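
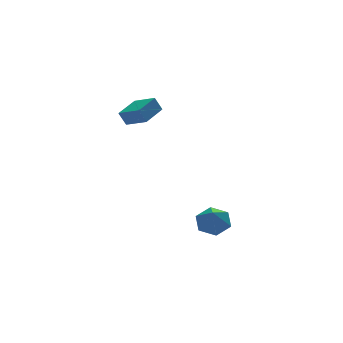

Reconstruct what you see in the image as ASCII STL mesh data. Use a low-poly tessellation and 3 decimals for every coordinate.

solid 
facet normal -0.791 -0.547 -0.274
outer loop
vertex -4.111 1.652 3.367
vertex -4.711 2.741 2.925
vertex -3.763 1.533 2.601
endloop
endfacet
facet normal 0.455 -0.825 0.335
outer loop
vertex -2.569 2.359 3.015
vertex -4.111 1.652 3.367
vertex -3.763 1.533 2.601
endloop
endfacet
facet normal -0.791 -0.547 -0.274
outer loop
vertex -3.763 1.533 2.601
vertex -4.711 2.741 2.925
vertex -4.363 2.622 2.159
endloop
endfacet
facet normal 0.410 -0.140 -0.901
outer loop
vertex -4.363 2.622 2.159
vertex -2.569 2.359 3.015
vertex -3.763 1.533 2.601
endloop
endfacet
facet normal -0.410 0.140 0.901
outer loop
vertex -4.111 1.652 3.367
vertex -3.517 3.567 3.339
vertex -4.711 2.741 2.925
endloop
endfacet
facet normal 0.455 -0.825 0.335
outer loop
vertex -2.917 2.478 3.781
vertex -4.111 1.652 3.367
vertex -2.569 2.359 3.015
endloop
endfacet
facet normal -0.410 0.140 0.901
outer loop
vertex -2.917 2.478 3.781
vertex -3.517 3.567 3.339
vertex -4.111 1.652 3.367
endloop
endfacet
facet normal -0.455 0.825 -0.335
outer loop
vertex -4.711 2.741 2.925
vertex -3.517 3.567 3.339
vertex -4.363 2.622 2.159
endloop
endfacet
facet normal 0.410 -0.140 -0.901
outer loop
vertex -3.169 3.448 2.573
vertex -2.569 2.359 3.015
vertex -4.363 2.622 2.159
endloop
endfacet
facet normal -0.455 0.825 -0.335
outer loop
vertex -4.363 2.622 2.159
vertex -3.517 3.567 3.339
vertex -3.169 3.448 2.573
endloop
endfacet
facet normal 0.791 0.547 0.274
outer loop
vertex -3.169 3.448 2.573
vertex -2.917 2.478 3.781
vertex -2.569 2.359 3.015
endloop
endfacet
facet normal 0.791 0.547 0.274
outer loop
vertex -3.517 3.567 3.339
vertex -2.917 2.478 3.781
vertex -3.169 3.448 2.573
endloop
endfacet
facet normal 0.356 0.709 -0.608
outer loop
vertex -0.511 -0.828 -3.119
vertex -1.294 -0.832 -3.582
vertex -1.189 -0.274 -2.87
endloop
endfacet
facet normal 0.404 0.085 0.911
outer loop
vertex -0.511 -0.828 -3.119
vertex -1.189 -0.274 -2.87
vertex -2.046 -2.328 -2.298
endloop
endfacet
facet normal 0.356 0.709 -0.608
outer loop
vertex -1.189 -0.274 -2.87
vertex -1.294 -0.832 -3.582
vertex -1.973 -0.278 -3.333
endloop
endfacet
facet normal -0.465 0.412 0.784
outer loop
vertex -1.189 -0.274 -2.87
vertex -1.973 -0.278 -3.333
vertex -2.046 -2.328 -2.298
endloop
endfacet
facet normal 0.356 0.709 -0.608
outer loop
vertex -1.973 -0.278 -3.333
vertex -1.294 -0.832 -3.582
vertex -2.078 -0.836 -4.045
endloop
endfacet
facet normal -0.993 0.078 0.085
outer loop
vertex -1.973 -0.278 -3.333
vertex -2.078 -0.836 -4.045
vertex -2.046 -2.328 -2.298
endloop
endfacet
facet normal 0.356 0.710 -0.608
outer loop
vertex -2.078 -0.836 -4.045
vertex -1.294 -0.832 -3.582
vertex -1.399 -1.389 -4.293
endloop
endfacet
facet normal -0.652 -0.583 -0.486
outer loop
vertex -2.078 -0.836 -4.045
vertex -1.399 -1.389 -4.293
vertex -2.046 -2.328 -2.298
endloop
endfacet
facet normal 0.356 0.709 -0.608
outer loop
vertex -1.399 -1.389 -4.293
vertex -1.294 -0.832 -3.582
vertex -0.616 -1.385 -3.83
endloop
endfacet
facet normal 0.216 -0.909 -0.358
outer loop
vertex -1.399 -1.389 -4.293
vertex -0.616 -1.385 -3.83
vertex -2.046 -2.328 -2.298
endloop
endfacet
facet normal 0.356 0.709 -0.608
outer loop
vertex -0.616 -1.385 -3.83
vertex -1.294 -0.832 -3.582
vertex -0.511 -0.828 -3.119
endloop
endfacet
facet normal 0.744 -0.575 0.341
outer loop
vertex -0.616 -1.385 -3.83
vertex -0.511 -0.828 -3.119
vertex -2.046 -2.328 -2.298
endloop
endfacet

endsolid


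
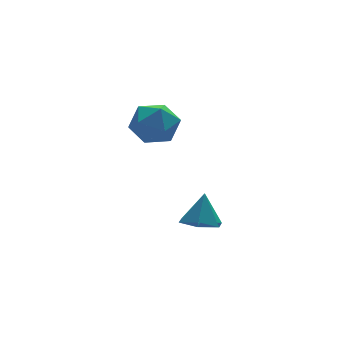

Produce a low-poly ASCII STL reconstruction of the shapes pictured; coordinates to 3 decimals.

solid 
facet normal 0.149 0.350 0.925
outer loop
vertex -2.098 -2.11 3.521
vertex -1.635 -2.847 3.725
vertex -1.215 -2.134 3.388
endloop
endfacet
facet normal 0.093 0.885 0.456
outer loop
vertex -2.098 -2.11 3.521
vertex -1.215 -2.134 3.388
vertex -1.749 -1.762 2.775
endloop
endfacet
facet normal -0.542 0.830 0.133
outer loop
vertex -2.098 -2.11 3.521
vertex -1.749 -1.762 2.775
vertex -2.5 -2.246 2.734
endloop
endfacet
facet normal -0.877 0.260 0.403
outer loop
vertex -2.098 -2.11 3.521
vertex -2.5 -2.246 2.734
vertex -2.429 -2.916 3.321
endloop
endfacet
facet normal -0.451 -0.036 0.892
outer loop
vertex -2.098 -2.11 3.521
vertex -2.429 -2.916 3.321
vertex -1.635 -2.847 3.725
endloop
endfacet
facet normal 0.600 0.799 -0.038
outer loop
vertex -1.749 -1.762 2.775
vertex -1.215 -2.134 3.388
vertex -1.071 -2.284 2.519
endloop
endfacet
facet normal 0.691 -0.067 0.720
outer loop
vertex -1.215 -2.134 3.388
vertex -1.635 -2.847 3.725
vertex -1.0 -2.954 3.106
endloop
endfacet
facet normal -0.280 -0.690 0.667
outer loop
vertex -1.635 -2.847 3.725
vertex -2.429 -2.916 3.321
vertex -1.751 -3.438 3.065
endloop
endfacet
facet normal -0.969 -0.211 -0.124
outer loop
vertex -2.429 -2.916 3.321
vertex -2.5 -2.246 2.734
vertex -2.285 -3.066 2.452
endloop
endfacet
facet normal -0.427 0.710 -0.561
outer loop
vertex -2.5 -2.246 2.734
vertex -1.749 -1.762 2.775
vertex -1.865 -2.353 2.115
endloop
endfacet
facet normal 0.877 -0.260 -0.403
outer loop
vertex -1.402 -3.09 2.319
vertex -1.071 -2.284 2.519
vertex -1.0 -2.954 3.106
endloop
endfacet
facet normal 0.542 -0.830 -0.133
outer loop
vertex -1.402 -3.09 2.319
vertex -1.0 -2.954 3.106
vertex -1.751 -3.438 3.065
endloop
endfacet
facet normal -0.093 -0.885 -0.456
outer loop
vertex -1.402 -3.09 2.319
vertex -1.751 -3.438 3.065
vertex -2.285 -3.066 2.452
endloop
endfacet
facet normal -0.149 -0.350 -0.925
outer loop
vertex -1.402 -3.09 2.319
vertex -2.285 -3.066 2.452
vertex -1.865 -2.353 2.115
endloop
endfacet
facet normal 0.451 0.036 -0.892
outer loop
vertex -1.402 -3.09 2.319
vertex -1.865 -2.353 2.115
vertex -1.071 -2.284 2.519
endloop
endfacet
facet normal 0.969 0.211 0.124
outer loop
vertex -1.0 -2.954 3.106
vertex -1.071 -2.284 2.519
vertex -1.215 -2.134 3.388
endloop
endfacet
facet normal 0.427 -0.710 0.561
outer loop
vertex -1.751 -3.438 3.065
vertex -1.0 -2.954 3.106
vertex -1.635 -2.847 3.725
endloop
endfacet
facet normal -0.600 -0.799 0.038
outer loop
vertex -2.285 -3.066 2.452
vertex -1.751 -3.438 3.065
vertex -2.429 -2.916 3.321
endloop
endfacet
facet normal -0.691 0.067 -0.720
outer loop
vertex -1.865 -2.353 2.115
vertex -2.285 -3.066 2.452
vertex -2.5 -2.246 2.734
endloop
endfacet
facet normal 0.280 0.690 -0.667
outer loop
vertex -1.071 -2.284 2.519
vertex -1.865 -2.353 2.115
vertex -1.749 -1.762 2.775
endloop
endfacet
facet normal -0.255 -0.301 -0.919
outer loop
vertex 0.033 -3.874 -1.48
vertex -0.692 -3.819 -1.297
vertex -0.333 -3.229 -1.59
endloop
endfacet
facet normal 0.855 0.505 0.118
outer loop
vertex 0.033 -3.874 -1.48
vertex -0.333 -3.229 -1.59
vertex -0.388 -3.461 -0.203
endloop
endfacet
facet normal -0.256 -0.301 -0.919
outer loop
vertex -0.333 -3.229 -1.59
vertex -0.692 -3.819 -1.297
vertex -1.058 -3.174 -1.406
endloop
endfacet
facet normal 0.117 0.979 0.168
outer loop
vertex -0.333 -3.229 -1.59
vertex -1.058 -3.174 -1.406
vertex -0.388 -3.461 -0.203
endloop
endfacet
facet normal -0.256 -0.301 -0.919
outer loop
vertex -1.058 -3.174 -1.406
vertex -0.692 -3.819 -1.297
vertex -1.417 -3.764 -1.113
endloop
endfacet
facet normal -0.615 0.618 0.490
outer loop
vertex -1.058 -3.174 -1.406
vertex -1.417 -3.764 -1.113
vertex -0.388 -3.461 -0.203
endloop
endfacet
facet normal -0.256 -0.301 -0.919
outer loop
vertex -1.417 -3.764 -1.113
vertex -0.692 -3.819 -1.297
vertex -1.051 -4.409 -1.004
endloop
endfacet
facet normal -0.610 -0.217 0.762
outer loop
vertex -1.417 -3.764 -1.113
vertex -1.051 -4.409 -1.004
vertex -0.388 -3.461 -0.203
endloop
endfacet
facet normal -0.254 -0.301 -0.919
outer loop
vertex -1.051 -4.409 -1.004
vertex -0.692 -3.819 -1.297
vertex -0.325 -4.464 -1.187
endloop
endfacet
facet normal 0.127 -0.691 0.712
outer loop
vertex -1.051 -4.409 -1.004
vertex -0.325 -4.464 -1.187
vertex -0.388 -3.461 -0.203
endloop
endfacet
facet normal -0.255 -0.302 -0.919
outer loop
vertex -0.325 -4.464 -1.187
vertex -0.692 -3.819 -1.297
vertex 0.033 -3.874 -1.48
endloop
endfacet
facet normal 0.860 -0.328 0.390
outer loop
vertex -0.325 -4.464 -1.187
vertex 0.033 -3.874 -1.48
vertex -0.388 -3.461 -0.203
endloop
endfacet

endsolid


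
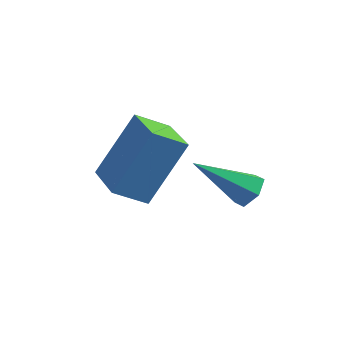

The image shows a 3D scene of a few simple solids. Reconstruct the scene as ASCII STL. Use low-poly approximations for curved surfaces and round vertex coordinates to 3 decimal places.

solid 
facet normal -0.608 -0.607 0.511
outer loop
vertex -1.527 1.479 2.8
vertex -2.526 2.38 2.682
vertex -2.071 0.663 1.184
endloop
endfacet
facet normal 0.740 -0.667 0.087
outer loop
vertex -1.494 1.24 0.698
vertex -1.527 1.479 2.8
vertex -2.071 0.663 1.184
endloop
endfacet
facet normal -0.608 -0.607 0.511
outer loop
vertex -2.071 0.663 1.184
vertex -2.526 2.38 2.682
vertex -3.07 1.564 1.066
endloop
endfacet
facet normal -0.288 -0.432 -0.855
outer loop
vertex -3.07 1.564 1.066
vertex -1.494 1.24 0.698
vertex -2.071 0.663 1.184
endloop
endfacet
facet normal 0.288 0.432 0.855
outer loop
vertex -1.527 1.479 2.8
vertex -1.949 2.957 2.196
vertex -2.526 2.38 2.682
endloop
endfacet
facet normal 0.740 -0.667 0.087
outer loop
vertex -0.95 2.056 2.314
vertex -1.527 1.479 2.8
vertex -1.494 1.24 0.698
endloop
endfacet
facet normal 0.288 0.432 0.855
outer loop
vertex -0.95 2.056 2.314
vertex -1.949 2.957 2.196
vertex -1.527 1.479 2.8
endloop
endfacet
facet normal -0.740 0.667 -0.087
outer loop
vertex -2.526 2.38 2.682
vertex -1.949 2.957 2.196
vertex -3.07 1.564 1.066
endloop
endfacet
facet normal -0.288 -0.432 -0.855
outer loop
vertex -2.493 2.141 0.58
vertex -1.494 1.24 0.698
vertex -3.07 1.564 1.066
endloop
endfacet
facet normal -0.740 0.667 -0.087
outer loop
vertex -3.07 1.564 1.066
vertex -1.949 2.957 2.196
vertex -2.493 2.141 0.58
endloop
endfacet
facet normal 0.608 0.607 -0.511
outer loop
vertex -2.493 2.141 0.58
vertex -0.95 2.056 2.314
vertex -1.494 1.24 0.698
endloop
endfacet
facet normal 0.608 0.607 -0.511
outer loop
vertex -1.949 2.957 2.196
vertex -0.95 2.056 2.314
vertex -2.493 2.141 0.58
endloop
endfacet
facet normal 0.605 0.496 -0.622
outer loop
vertex -0.12 4.106 0.393
vertex -0.429 3.97 -0.016
vertex -0.523 4.418 0.25
endloop
endfacet
facet normal 0.066 0.485 0.872
outer loop
vertex -0.12 4.106 0.393
vertex -0.523 4.418 0.25
vertex -1.451 3.13 1.036
endloop
endfacet
facet normal 0.605 0.496 -0.622
outer loop
vertex -0.523 4.418 0.25
vertex -0.429 3.97 -0.016
vertex -0.832 4.282 -0.159
endloop
endfacet
facet normal -0.682 0.670 0.293
outer loop
vertex -0.523 4.418 0.25
vertex -0.832 4.282 -0.159
vertex -1.451 3.13 1.036
endloop
endfacet
facet normal 0.605 0.497 -0.621
outer loop
vertex -0.832 4.282 -0.159
vertex -0.429 3.97 -0.016
vertex -0.737 3.834 -0.425
endloop
endfacet
facet normal -0.907 0.055 -0.417
outer loop
vertex -0.832 4.282 -0.159
vertex -0.737 3.834 -0.425
vertex -1.451 3.13 1.036
endloop
endfacet
facet normal 0.606 0.496 -0.621
outer loop
vertex -0.737 3.834 -0.425
vertex -0.429 3.97 -0.016
vertex -0.334 3.521 -0.282
endloop
endfacet
facet normal -0.384 -0.744 -0.546
outer loop
vertex -0.737 3.834 -0.425
vertex -0.334 3.521 -0.282
vertex -1.451 3.13 1.036
endloop
endfacet
facet normal 0.605 0.497 -0.622
outer loop
vertex -0.334 3.521 -0.282
vertex -0.429 3.97 -0.016
vertex -0.025 3.657 0.127
endloop
endfacet
facet normal 0.365 -0.930 0.033
outer loop
vertex -0.334 3.521 -0.282
vertex -0.025 3.657 0.127
vertex -1.451 3.13 1.036
endloop
endfacet
facet normal 0.605 0.497 -0.622
outer loop
vertex -0.025 3.657 0.127
vertex -0.429 3.97 -0.016
vertex -0.12 4.106 0.393
endloop
endfacet
facet normal 0.590 -0.315 0.743
outer loop
vertex -0.025 3.657 0.127
vertex -0.12 4.106 0.393
vertex -1.451 3.13 1.036
endloop
endfacet

endsolid


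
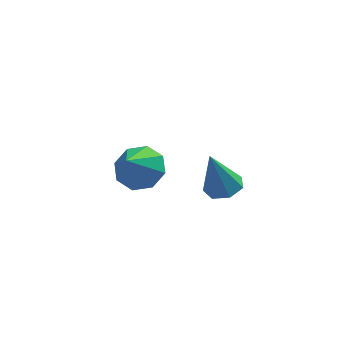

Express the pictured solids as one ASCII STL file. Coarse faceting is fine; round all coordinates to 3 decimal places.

solid 
facet normal 0.302 0.576 -0.759
outer loop
vertex 0.624 1.612 0.52
vertex -0.202 1.423 0.048
vertex 0.088 2.101 0.678
endloop
endfacet
facet normal 0.401 0.148 0.904
outer loop
vertex 0.624 1.612 0.52
vertex 0.088 2.101 0.678
vertex -0.698 0.477 1.292
endloop
endfacet
facet normal 0.302 0.576 -0.759
outer loop
vertex 0.088 2.101 0.678
vertex -0.202 1.423 0.048
vertex -0.618 2.192 0.466
endloop
endfacet
facet normal -0.208 0.432 0.877
outer loop
vertex 0.088 2.101 0.678
vertex -0.618 2.192 0.466
vertex -0.698 0.477 1.292
endloop
endfacet
facet normal 0.303 0.576 -0.759
outer loop
vertex -0.618 2.192 0.466
vertex -0.202 1.423 0.048
vertex -1.08 1.833 0.009
endloop
endfacet
facet normal -0.779 0.301 0.550
outer loop
vertex -0.618 2.192 0.466
vertex -1.08 1.833 0.009
vertex -0.698 0.477 1.292
endloop
endfacet
facet normal 0.303 0.576 -0.759
outer loop
vertex -1.08 1.833 0.009
vertex -0.202 1.423 0.048
vertex -1.028 1.234 -0.425
endloop
endfacet
facet normal -0.979 -0.168 0.114
outer loop
vertex -1.08 1.833 0.009
vertex -1.028 1.234 -0.425
vertex -0.698 0.477 1.292
endloop
endfacet
facet normal 0.303 0.577 -0.759
outer loop
vertex -1.028 1.234 -0.425
vertex -0.202 1.423 0.048
vertex -0.492 0.745 -0.583
endloop
endfacet
facet normal -0.691 -0.701 -0.176
outer loop
vertex -1.028 1.234 -0.425
vertex -0.492 0.745 -0.583
vertex -0.698 0.477 1.292
endloop
endfacet
facet normal 0.303 0.577 -0.759
outer loop
vertex -0.492 0.745 -0.583
vertex -0.202 1.423 0.048
vertex 0.214 0.653 -0.371
endloop
endfacet
facet normal -0.083 -0.985 -0.150
outer loop
vertex -0.492 0.745 -0.583
vertex 0.214 0.653 -0.371
vertex -0.698 0.477 1.292
endloop
endfacet
facet normal 0.303 0.577 -0.759
outer loop
vertex 0.214 0.653 -0.371
vertex -0.202 1.423 0.048
vertex 0.676 1.012 0.086
endloop
endfacet
facet normal 0.488 -0.854 0.177
outer loop
vertex 0.214 0.653 -0.371
vertex 0.676 1.012 0.086
vertex -0.698 0.477 1.292
endloop
endfacet
facet normal 0.302 0.576 -0.760
outer loop
vertex 0.676 1.012 0.086
vertex -0.202 1.423 0.048
vertex 0.624 1.612 0.52
endloop
endfacet
facet normal 0.689 -0.385 0.614
outer loop
vertex 0.676 1.012 0.086
vertex 0.624 1.612 0.52
vertex -0.698 0.477 1.292
endloop
endfacet
facet normal 0.279 0.039 -0.959
outer loop
vertex 3.011 -2.488 2.822
vertex 2.407 -2.787 2.634
vertex 2.553 -2.106 2.704
endloop
endfacet
facet normal 0.461 0.715 0.525
outer loop
vertex 3.011 -2.488 2.822
vertex 2.553 -2.106 2.704
vertex 1.933 -2.853 4.266
endloop
endfacet
facet normal 0.278 0.039 -0.960
outer loop
vertex 2.553 -2.106 2.704
vertex 2.407 -2.787 2.634
vertex 1.985 -2.237 2.534
endloop
endfacet
facet normal -0.301 0.901 0.312
outer loop
vertex 2.553 -2.106 2.704
vertex 1.985 -2.237 2.534
vertex 1.933 -2.853 4.266
endloop
endfacet
facet normal 0.278 0.039 -0.960
outer loop
vertex 1.985 -2.237 2.534
vertex 2.407 -2.787 2.634
vertex 1.734 -2.783 2.439
endloop
endfacet
facet normal -0.910 0.398 0.114
outer loop
vertex 1.985 -2.237 2.534
vertex 1.734 -2.783 2.439
vertex 1.933 -2.853 4.266
endloop
endfacet
facet normal 0.278 0.039 -0.960
outer loop
vertex 1.734 -2.783 2.439
vertex 2.407 -2.787 2.634
vertex 1.99 -3.331 2.491
endloop
endfacet
facet normal -0.906 -0.415 0.083
outer loop
vertex 1.734 -2.783 2.439
vertex 1.99 -3.331 2.491
vertex 1.933 -2.853 4.266
endloop
endfacet
facet normal 0.279 0.038 -0.959
outer loop
vertex 1.99 -3.331 2.491
vertex 2.407 -2.787 2.634
vertex 2.559 -3.47 2.651
endloop
endfacet
facet normal -0.293 -0.925 0.240
outer loop
vertex 1.99 -3.331 2.491
vertex 2.559 -3.47 2.651
vertex 1.933 -2.853 4.266
endloop
endfacet
facet normal 0.279 0.038 -0.960
outer loop
vertex 2.559 -3.47 2.651
vertex 2.407 -2.787 2.634
vertex 3.014 -3.095 2.798
endloop
endfacet
facet normal 0.467 -0.750 0.468
outer loop
vertex 2.559 -3.47 2.651
vertex 3.014 -3.095 2.798
vertex 1.933 -2.853 4.266
endloop
endfacet
facet normal 0.279 0.039 -0.959
outer loop
vertex 3.014 -3.095 2.798
vertex 2.407 -2.787 2.634
vertex 3.011 -2.488 2.822
endloop
endfacet
facet normal 0.804 -0.020 0.595
outer loop
vertex 3.014 -3.095 2.798
vertex 3.011 -2.488 2.822
vertex 1.933 -2.853 4.266
endloop
endfacet

endsolid


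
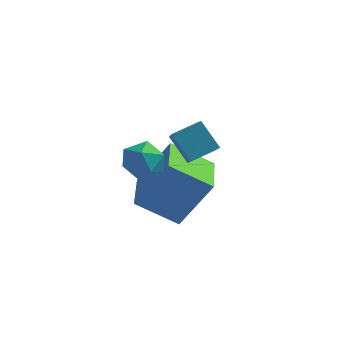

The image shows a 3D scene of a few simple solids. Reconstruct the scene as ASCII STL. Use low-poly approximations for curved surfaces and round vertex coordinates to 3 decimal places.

solid 
facet normal -0.834 -0.147 0.532
outer loop
vertex -2.443 1.201 -0.61
vertex -2.887 3.092 -0.783
vertex -3.508 0.787 -2.395
endloop
endfacet
facet normal 0.228 -0.970 0.089
outer loop
vertex -2.033 1.048 -3.337
vertex -2.443 1.201 -0.61
vertex -3.508 0.787 -2.395
endloop
endfacet
facet normal -0.834 -0.148 0.532
outer loop
vertex -3.508 0.787 -2.395
vertex -2.887 3.092 -0.783
vertex -3.953 2.678 -2.568
endloop
endfacet
facet normal -0.503 -0.195 -0.842
outer loop
vertex -3.953 2.678 -2.568
vertex -2.033 1.048 -3.337
vertex -3.508 0.787 -2.395
endloop
endfacet
facet normal 0.503 0.195 0.842
outer loop
vertex -2.443 1.201 -0.61
vertex -1.412 3.353 -1.725
vertex -2.887 3.092 -0.783
endloop
endfacet
facet normal 0.228 -0.970 0.089
outer loop
vertex -0.967 1.462 -1.552
vertex -2.443 1.201 -0.61
vertex -2.033 1.048 -3.337
endloop
endfacet
facet normal 0.503 0.195 0.842
outer loop
vertex -0.967 1.462 -1.552
vertex -1.412 3.353 -1.725
vertex -2.443 1.201 -0.61
endloop
endfacet
facet normal -0.228 0.970 -0.089
outer loop
vertex -2.887 3.092 -0.783
vertex -1.412 3.353 -1.725
vertex -3.953 2.678 -2.568
endloop
endfacet
facet normal -0.503 -0.195 -0.842
outer loop
vertex -2.477 2.939 -3.51
vertex -2.033 1.048 -3.337
vertex -3.953 2.678 -2.568
endloop
endfacet
facet normal -0.228 0.970 -0.089
outer loop
vertex -3.953 2.678 -2.568
vertex -1.412 3.353 -1.725
vertex -2.477 2.939 -3.51
endloop
endfacet
facet normal 0.834 0.147 -0.532
outer loop
vertex -2.477 2.939 -3.51
vertex -0.967 1.462 -1.552
vertex -2.033 1.048 -3.337
endloop
endfacet
facet normal 0.834 0.148 -0.532
outer loop
vertex -1.412 3.353 -1.725
vertex -0.967 1.462 -1.552
vertex -2.477 2.939 -3.51
endloop
endfacet
facet normal -0.604 0.350 0.716
outer loop
vertex -1.248 0.799 2.011
vertex -1.715 2.21 0.926
vertex -2.063 0.218 1.607
endloop
endfacet
facet normal 0.254 -0.766 0.590
outer loop
vertex -1.325 -0.21 0.734
vertex -1.248 0.799 2.011
vertex -2.063 0.218 1.607
endloop
endfacet
facet normal -0.605 0.350 0.715
outer loop
vertex -2.063 0.218 1.607
vertex -1.715 2.21 0.926
vertex -2.53 1.628 0.521
endloop
endfacet
facet normal -0.755 -0.538 -0.374
outer loop
vertex -2.53 1.628 0.521
vertex -1.325 -0.21 0.734
vertex -2.063 0.218 1.607
endloop
endfacet
facet normal 0.755 0.538 0.375
outer loop
vertex -1.248 0.799 2.011
vertex -0.977 1.782 0.053
vertex -1.715 2.21 0.926
endloop
endfacet
facet normal 0.254 -0.766 0.590
outer loop
vertex -0.51 0.372 1.139
vertex -1.248 0.799 2.011
vertex -1.325 -0.21 0.734
endloop
endfacet
facet normal 0.755 0.539 0.375
outer loop
vertex -0.51 0.372 1.139
vertex -0.977 1.782 0.053
vertex -1.248 0.799 2.011
endloop
endfacet
facet normal -0.254 0.766 -0.590
outer loop
vertex -1.715 2.21 0.926
vertex -0.977 1.782 0.053
vertex -2.53 1.628 0.521
endloop
endfacet
facet normal -0.755 -0.538 -0.375
outer loop
vertex -1.792 1.201 -0.351
vertex -1.325 -0.21 0.734
vertex -2.53 1.628 0.521
endloop
endfacet
facet normal -0.254 0.766 -0.590
outer loop
vertex -2.53 1.628 0.521
vertex -0.977 1.782 0.053
vertex -1.792 1.201 -0.351
endloop
endfacet
facet normal 0.605 -0.350 -0.715
outer loop
vertex -1.792 1.201 -0.351
vertex -0.51 0.372 1.139
vertex -1.325 -0.21 0.734
endloop
endfacet
facet normal 0.605 -0.351 -0.715
outer loop
vertex -0.977 1.782 0.053
vertex -0.51 0.372 1.139
vertex -1.792 1.201 -0.351
endloop
endfacet
facet normal -0.059 0.938 -0.341
outer loop
vertex -3.036 0.544 -0.404
vertex -3.422 0.774 0.295
vertex -2.594 0.809 0.247
endloop
endfacet
facet normal 0.519 0.609 -0.600
outer loop
vertex -3.036 0.544 -0.404
vertex -2.594 0.809 0.247
vertex -2.334 0.154 -0.193
endloop
endfacet
facet normal 0.302 0.028 -0.953
outer loop
vertex -3.036 0.544 -0.404
vertex -2.334 0.154 -0.193
vertex -3.002 -0.286 -0.418
endloop
endfacet
facet normal -0.411 -0.001 -0.912
outer loop
vertex -3.036 0.544 -0.404
vertex -3.002 -0.286 -0.418
vertex -3.674 0.097 -0.116
endloop
endfacet
facet normal -0.633 0.560 -0.534
outer loop
vertex -3.036 0.544 -0.404
vertex -3.674 0.097 -0.116
vertex -3.422 0.774 0.295
endloop
endfacet
facet normal 0.917 0.396 -0.048
outer loop
vertex -2.334 0.154 -0.193
vertex -2.594 0.809 0.247
vertex -2.286 0.143 0.636
endloop
endfacet
facet normal -0.018 0.928 0.371
outer loop
vertex -2.594 0.809 0.247
vertex -3.422 0.774 0.295
vertex -2.958 0.526 0.938
endloop
endfacet
facet normal -0.947 0.317 0.059
outer loop
vertex -3.422 0.774 0.295
vertex -3.674 0.097 -0.116
vertex -3.626 0.086 0.713
endloop
endfacet
facet normal -0.586 -0.593 -0.552
outer loop
vertex -3.674 0.097 -0.116
vertex -3.002 -0.286 -0.418
vertex -3.366 -0.569 0.273
endloop
endfacet
facet normal 0.567 -0.544 -0.619
outer loop
vertex -3.002 -0.286 -0.418
vertex -2.334 0.154 -0.193
vertex -2.538 -0.534 0.225
endloop
endfacet
facet normal 0.411 0.001 0.912
outer loop
vertex -2.924 -0.304 0.924
vertex -2.286 0.143 0.636
vertex -2.958 0.526 0.938
endloop
endfacet
facet normal -0.302 -0.028 0.953
outer loop
vertex -2.924 -0.304 0.924
vertex -2.958 0.526 0.938
vertex -3.626 0.086 0.713
endloop
endfacet
facet normal -0.519 -0.609 0.600
outer loop
vertex -2.924 -0.304 0.924
vertex -3.626 0.086 0.713
vertex -3.366 -0.569 0.273
endloop
endfacet
facet normal 0.059 -0.938 0.341
outer loop
vertex -2.924 -0.304 0.924
vertex -3.366 -0.569 0.273
vertex -2.538 -0.534 0.225
endloop
endfacet
facet normal 0.633 -0.560 0.534
outer loop
vertex -2.924 -0.304 0.924
vertex -2.538 -0.534 0.225
vertex -2.286 0.143 0.636
endloop
endfacet
facet normal 0.586 0.593 0.552
outer loop
vertex -2.958 0.526 0.938
vertex -2.286 0.143 0.636
vertex -2.594 0.809 0.247
endloop
endfacet
facet normal -0.567 0.544 0.619
outer loop
vertex -3.626 0.086 0.713
vertex -2.958 0.526 0.938
vertex -3.422 0.774 0.295
endloop
endfacet
facet normal -0.917 -0.396 0.048
outer loop
vertex -3.366 -0.569 0.273
vertex -3.626 0.086 0.713
vertex -3.674 0.097 -0.116
endloop
endfacet
facet normal 0.018 -0.928 -0.371
outer loop
vertex -2.538 -0.534 0.225
vertex -3.366 -0.569 0.273
vertex -3.002 -0.286 -0.418
endloop
endfacet
facet normal 0.947 -0.317 -0.059
outer loop
vertex -2.286 0.143 0.636
vertex -2.538 -0.534 0.225
vertex -2.334 0.154 -0.193
endloop
endfacet

endsolid


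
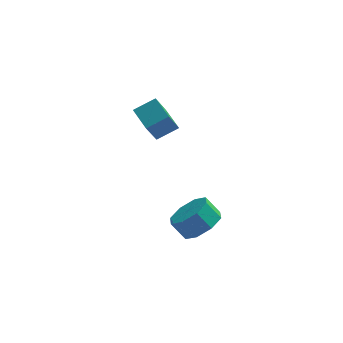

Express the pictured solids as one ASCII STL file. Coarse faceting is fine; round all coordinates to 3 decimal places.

solid 
facet normal -0.285 -0.456 0.843
outer loop
vertex -1.659 1.164 2.389
vertex -2.275 2.345 2.819
vertex -2.74 0.803 1.829
endloop
endfacet
facet normal 0.441 -0.844 -0.307
outer loop
vertex -2.245 1.595 0.361
vertex -1.659 1.164 2.389
vertex -2.74 0.803 1.829
endloop
endfacet
facet normal -0.284 -0.456 0.843
outer loop
vertex -2.74 0.803 1.829
vertex -2.275 2.345 2.819
vertex -3.357 1.984 2.259
endloop
endfacet
facet normal -0.851 -0.284 -0.441
outer loop
vertex -3.357 1.984 2.259
vertex -2.245 1.595 0.361
vertex -2.74 0.803 1.829
endloop
endfacet
facet normal 0.852 0.284 0.440
outer loop
vertex -1.659 1.164 2.389
vertex -1.78 3.137 1.351
vertex -2.275 2.345 2.819
endloop
endfacet
facet normal 0.440 -0.844 -0.307
outer loop
vertex -1.163 1.956 0.921
vertex -1.659 1.164 2.389
vertex -2.245 1.595 0.361
endloop
endfacet
facet normal 0.851 0.284 0.441
outer loop
vertex -1.163 1.956 0.921
vertex -1.78 3.137 1.351
vertex -1.659 1.164 2.389
endloop
endfacet
facet normal -0.440 0.844 0.307
outer loop
vertex -2.275 2.345 2.819
vertex -1.78 3.137 1.351
vertex -3.357 1.984 2.259
endloop
endfacet
facet normal -0.852 -0.284 -0.441
outer loop
vertex -2.861 2.776 0.791
vertex -2.245 1.595 0.361
vertex -3.357 1.984 2.259
endloop
endfacet
facet normal -0.441 0.844 0.306
outer loop
vertex -3.357 1.984 2.259
vertex -1.78 3.137 1.351
vertex -2.861 2.776 0.791
endloop
endfacet
facet normal 0.285 0.456 -0.844
outer loop
vertex -2.861 2.776 0.791
vertex -1.163 1.956 0.921
vertex -2.245 1.595 0.361
endloop
endfacet
facet normal 0.285 0.456 -0.843
outer loop
vertex -1.78 3.137 1.351
vertex -1.163 1.956 0.921
vertex -2.861 2.776 0.791
endloop
endfacet
facet normal 0.594 -0.249 -0.765
outer loop
vertex 0.641 -3.079 -1.139
vertex -0.168 -3.689 -1.569
vertex 0.15 -2.64 -1.663
endloop
endfacet
facet normal 0.554 0.816 0.165
outer loop
vertex 0.641 -3.079 -1.139
vertex 0.15 -2.64 -1.663
vertex -0.024 -2.801 -0.282
endloop
endfacet
facet normal 0.554 0.816 0.165
outer loop
vertex -0.024 -2.801 -0.282
vertex 0.15 -2.64 -1.663
vertex -0.515 -2.362 -0.806
endloop
endfacet
facet normal -0.594 0.249 0.765
outer loop
vertex -0.024 -2.801 -0.282
vertex -0.515 -2.362 -0.806
vertex -0.832 -3.411 -0.711
endloop
endfacet
facet normal 0.593 -0.248 -0.766
outer loop
vertex 0.15 -2.64 -1.663
vertex -0.168 -3.689 -1.569
vertex -0.528 -2.815 -2.131
endloop
endfacet
facet normal -0.021 0.946 -0.323
outer loop
vertex 0.15 -2.64 -1.663
vertex -0.528 -2.815 -2.131
vertex -0.515 -2.362 -0.806
endloop
endfacet
facet normal -0.021 0.946 -0.323
outer loop
vertex -0.515 -2.362 -0.806
vertex -0.528 -2.815 -2.131
vertex -1.193 -2.537 -1.274
endloop
endfacet
facet normal -0.593 0.249 0.766
outer loop
vertex -0.515 -2.362 -0.806
vertex -1.193 -2.537 -1.274
vertex -0.832 -3.411 -0.711
endloop
endfacet
facet normal 0.594 -0.248 -0.766
outer loop
vertex -0.528 -2.815 -2.131
vertex -0.168 -3.689 -1.569
vertex -0.994 -3.502 -2.27
endloop
endfacet
facet normal -0.584 0.522 -0.622
outer loop
vertex -0.528 -2.815 -2.131
vertex -0.994 -3.502 -2.27
vertex -1.193 -2.537 -1.274
endloop
endfacet
facet normal -0.584 0.522 -0.622
outer loop
vertex -1.193 -2.537 -1.274
vertex -0.994 -3.502 -2.27
vertex -1.659 -3.224 -1.413
endloop
endfacet
facet normal -0.594 0.248 0.766
outer loop
vertex -1.193 -2.537 -1.274
vertex -1.659 -3.224 -1.413
vertex -0.832 -3.411 -0.711
endloop
endfacet
facet normal 0.594 -0.248 -0.766
outer loop
vertex -0.994 -3.502 -2.27
vertex -0.168 -3.689 -1.569
vertex -0.976 -4.299 -1.998
endloop
endfacet
facet normal -0.804 -0.208 -0.557
outer loop
vertex -0.994 -3.502 -2.27
vertex -0.976 -4.299 -1.998
vertex -1.659 -3.224 -1.413
endloop
endfacet
facet normal -0.804 -0.208 -0.557
outer loop
vertex -1.659 -3.224 -1.413
vertex -0.976 -4.299 -1.998
vertex -1.641 -4.021 -1.141
endloop
endfacet
facet normal -0.594 0.248 0.766
outer loop
vertex -1.659 -3.224 -1.413
vertex -1.641 -4.021 -1.141
vertex -0.832 -3.411 -0.711
endloop
endfacet
facet normal 0.594 -0.249 -0.765
outer loop
vertex -0.976 -4.299 -1.998
vertex -0.168 -3.689 -1.569
vertex -0.485 -4.738 -1.474
endloop
endfacet
facet normal -0.554 -0.816 -0.165
outer loop
vertex -0.976 -4.299 -1.998
vertex -0.485 -4.738 -1.474
vertex -1.641 -4.021 -1.141
endloop
endfacet
facet normal -0.554 -0.816 -0.165
outer loop
vertex -1.641 -4.021 -1.141
vertex -0.485 -4.738 -1.474
vertex -1.15 -4.46 -0.617
endloop
endfacet
facet normal -0.594 0.249 0.765
outer loop
vertex -1.641 -4.021 -1.141
vertex -1.15 -4.46 -0.617
vertex -0.832 -3.411 -0.711
endloop
endfacet
facet normal 0.593 -0.249 -0.766
outer loop
vertex -0.485 -4.738 -1.474
vertex -0.168 -3.689 -1.569
vertex 0.193 -4.563 -1.006
endloop
endfacet
facet normal 0.021 -0.946 0.323
outer loop
vertex -0.485 -4.738 -1.474
vertex 0.193 -4.563 -1.006
vertex -1.15 -4.46 -0.617
endloop
endfacet
facet normal 0.021 -0.946 0.323
outer loop
vertex -1.15 -4.46 -0.617
vertex 0.193 -4.563 -1.006
vertex -0.472 -4.285 -0.149
endloop
endfacet
facet normal -0.593 0.248 0.766
outer loop
vertex -1.15 -4.46 -0.617
vertex -0.472 -4.285 -0.149
vertex -0.832 -3.411 -0.711
endloop
endfacet
facet normal 0.594 -0.248 -0.766
outer loop
vertex 0.193 -4.563 -1.006
vertex -0.168 -3.689 -1.569
vertex 0.659 -3.876 -0.867
endloop
endfacet
facet normal 0.584 -0.522 0.622
outer loop
vertex 0.193 -4.563 -1.006
vertex 0.659 -3.876 -0.867
vertex -0.472 -4.285 -0.149
endloop
endfacet
facet normal 0.584 -0.522 0.622
outer loop
vertex -0.472 -4.285 -0.149
vertex 0.659 -3.876 -0.867
vertex -0.006 -3.598 -0.01
endloop
endfacet
facet normal -0.594 0.248 0.766
outer loop
vertex -0.472 -4.285 -0.149
vertex -0.006 -3.598 -0.01
vertex -0.832 -3.411 -0.711
endloop
endfacet
facet normal 0.594 -0.248 -0.766
outer loop
vertex 0.659 -3.876 -0.867
vertex -0.168 -3.689 -1.569
vertex 0.641 -3.079 -1.139
endloop
endfacet
facet normal 0.804 0.208 0.557
outer loop
vertex 0.659 -3.876 -0.867
vertex 0.641 -3.079 -1.139
vertex -0.006 -3.598 -0.01
endloop
endfacet
facet normal 0.804 0.208 0.557
outer loop
vertex -0.006 -3.598 -0.01
vertex 0.641 -3.079 -1.139
vertex -0.024 -2.801 -0.282
endloop
endfacet
facet normal -0.594 0.248 0.766
outer loop
vertex -0.006 -3.598 -0.01
vertex -0.024 -2.801 -0.282
vertex -0.832 -3.411 -0.711
endloop
endfacet

endsolid


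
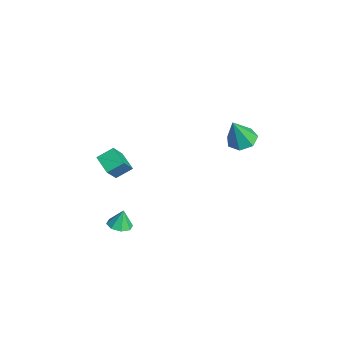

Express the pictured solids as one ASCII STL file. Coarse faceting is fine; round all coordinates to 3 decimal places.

solid 
facet normal -0.171 0.341 -0.924
outer loop
vertex 4.119 3.847 2.478
vertex 3.349 4.201 2.751
vertex 4.158 4.573 2.739
endloop
endfacet
facet normal 0.972 -0.124 0.199
outer loop
vertex 4.119 3.847 2.478
vertex 4.158 4.573 2.739
vertex 3.671 3.559 4.489
endloop
endfacet
facet normal -0.171 0.341 -0.924
outer loop
vertex 4.158 4.573 2.739
vertex 3.349 4.201 2.751
vertex 3.588 5.019 3.009
endloop
endfacet
facet normal 0.668 0.548 0.504
outer loop
vertex 4.158 4.573 2.739
vertex 3.588 5.019 3.009
vertex 3.671 3.559 4.489
endloop
endfacet
facet normal -0.171 0.341 -0.924
outer loop
vertex 3.588 5.019 3.009
vertex 3.349 4.201 2.751
vertex 2.838 4.849 3.085
endloop
endfacet
facet normal -0.089 0.707 0.702
outer loop
vertex 3.588 5.019 3.009
vertex 2.838 4.849 3.085
vertex 3.671 3.559 4.489
endloop
endfacet
facet normal -0.172 0.341 -0.924
outer loop
vertex 2.838 4.849 3.085
vertex 3.349 4.201 2.751
vertex 2.473 4.191 2.91
endloop
endfacet
facet normal -0.728 0.232 0.645
outer loop
vertex 2.838 4.849 3.085
vertex 2.473 4.191 2.91
vertex 3.671 3.559 4.489
endloop
endfacet
facet normal -0.172 0.341 -0.924
outer loop
vertex 2.473 4.191 2.91
vertex 3.349 4.201 2.751
vertex 2.768 3.541 2.615
endloop
endfacet
facet normal -0.768 -0.519 0.375
outer loop
vertex 2.473 4.191 2.91
vertex 2.768 3.541 2.615
vertex 3.671 3.559 4.489
endloop
endfacet
facet normal -0.171 0.341 -0.924
outer loop
vertex 2.768 3.541 2.615
vertex 3.349 4.201 2.751
vertex 3.5 3.388 2.423
endloop
endfacet
facet normal -0.179 -0.979 0.096
outer loop
vertex 2.768 3.541 2.615
vertex 3.5 3.388 2.423
vertex 3.671 3.559 4.489
endloop
endfacet
facet normal -0.171 0.341 -0.924
outer loop
vertex 3.5 3.388 2.423
vertex 3.349 4.201 2.751
vertex 4.119 3.847 2.478
endloop
endfacet
facet normal 0.595 -0.804 0.017
outer loop
vertex 3.5 3.388 2.423
vertex 4.119 3.847 2.478
vertex 3.671 3.559 4.489
endloop
endfacet
facet normal -0.463 0.426 -0.777
outer loop
vertex -0.251 -2.564 -0.799
vertex -0.309 -1.598 -0.235
vertex 0.855 -2.222 -1.271
endloop
endfacet
facet normal 0.052 -0.862 -0.504
outer loop
vertex 1.549 -2.862 -0.105
vertex -0.251 -2.564 -0.799
vertex 0.855 -2.222 -1.271
endloop
endfacet
facet normal -0.463 0.427 -0.777
outer loop
vertex 0.855 -2.222 -1.271
vertex -0.309 -1.598 -0.235
vertex 0.797 -1.257 -0.706
endloop
endfacet
facet normal 0.885 0.274 -0.377
outer loop
vertex 0.797 -1.257 -0.706
vertex 1.549 -2.862 -0.105
vertex 0.855 -2.222 -1.271
endloop
endfacet
facet normal -0.885 -0.273 0.377
outer loop
vertex -0.251 -2.564 -0.799
vertex 0.385 -2.238 0.931
vertex -0.309 -1.598 -0.235
endloop
endfacet
facet normal 0.051 -0.862 -0.504
outer loop
vertex 0.443 -3.203 0.366
vertex -0.251 -2.564 -0.799
vertex 1.549 -2.862 -0.105
endloop
endfacet
facet normal -0.885 -0.274 0.377
outer loop
vertex 0.443 -3.203 0.366
vertex 0.385 -2.238 0.931
vertex -0.251 -2.564 -0.799
endloop
endfacet
facet normal -0.051 0.862 0.504
outer loop
vertex -0.309 -1.598 -0.235
vertex 0.385 -2.238 0.931
vertex 0.797 -1.257 -0.706
endloop
endfacet
facet normal 0.885 0.273 -0.377
outer loop
vertex 1.491 -1.896 0.459
vertex 1.549 -2.862 -0.105
vertex 0.797 -1.257 -0.706
endloop
endfacet
facet normal -0.052 0.862 0.504
outer loop
vertex 0.797 -1.257 -0.706
vertex 0.385 -2.238 0.931
vertex 1.491 -1.896 0.459
endloop
endfacet
facet normal 0.462 -0.426 0.777
outer loop
vertex 1.491 -1.896 0.459
vertex 0.443 -3.203 0.366
vertex 1.549 -2.862 -0.105
endloop
endfacet
facet normal 0.463 -0.427 0.777
outer loop
vertex 0.385 -2.238 0.931
vertex 0.443 -3.203 0.366
vertex 1.491 -1.896 0.459
endloop
endfacet
facet normal 0.062 -0.223 -0.973
outer loop
vertex 2.314 -2.859 -4.34
vertex 1.855 -2.288 -4.5
vertex 2.598 -2.37 -4.434
endloop
endfacet
facet normal 0.711 -0.290 0.641
outer loop
vertex 2.314 -2.859 -4.34
vertex 2.598 -2.37 -4.434
vertex 1.785 -2.032 -3.38
endloop
endfacet
facet normal 0.062 -0.221 -0.973
outer loop
vertex 2.598 -2.37 -4.434
vertex 1.855 -2.288 -4.5
vertex 2.447 -1.832 -4.566
endloop
endfacet
facet normal 0.793 0.346 0.501
outer loop
vertex 2.598 -2.37 -4.434
vertex 2.447 -1.832 -4.566
vertex 1.785 -2.032 -3.38
endloop
endfacet
facet normal 0.062 -0.221 -0.973
outer loop
vertex 2.447 -1.832 -4.566
vertex 1.855 -2.288 -4.5
vertex 1.95 -1.561 -4.659
endloop
endfacet
facet normal 0.393 0.845 0.362
outer loop
vertex 2.447 -1.832 -4.566
vertex 1.95 -1.561 -4.659
vertex 1.785 -2.032 -3.38
endloop
endfacet
facet normal 0.062 -0.221 -0.973
outer loop
vertex 1.95 -1.561 -4.659
vertex 1.855 -2.288 -4.5
vertex 1.397 -1.716 -4.659
endloop
endfacet
facet normal -0.257 0.917 0.305
outer loop
vertex 1.95 -1.561 -4.659
vertex 1.397 -1.716 -4.659
vertex 1.785 -2.032 -3.38
endloop
endfacet
facet normal 0.061 -0.222 -0.973
outer loop
vertex 1.397 -1.716 -4.659
vertex 1.855 -2.288 -4.5
vertex 1.113 -2.206 -4.565
endloop
endfacet
facet normal -0.774 0.518 0.363
outer loop
vertex 1.397 -1.716 -4.659
vertex 1.113 -2.206 -4.565
vertex 1.785 -2.032 -3.38
endloop
endfacet
facet normal 0.061 -0.222 -0.973
outer loop
vertex 1.113 -2.206 -4.565
vertex 1.855 -2.288 -4.5
vertex 1.264 -2.743 -4.433
endloop
endfacet
facet normal -0.856 -0.117 0.503
outer loop
vertex 1.113 -2.206 -4.565
vertex 1.264 -2.743 -4.433
vertex 1.785 -2.032 -3.38
endloop
endfacet
facet normal 0.061 -0.222 -0.973
outer loop
vertex 1.264 -2.743 -4.433
vertex 1.855 -2.288 -4.5
vertex 1.761 -3.014 -4.34
endloop
endfacet
facet normal -0.456 -0.616 0.642
outer loop
vertex 1.264 -2.743 -4.433
vertex 1.761 -3.014 -4.34
vertex 1.785 -2.032 -3.38
endloop
endfacet
facet normal 0.062 -0.222 -0.973
outer loop
vertex 1.761 -3.014 -4.34
vertex 1.855 -2.288 -4.5
vertex 2.314 -2.859 -4.34
endloop
endfacet
facet normal 0.193 -0.688 0.699
outer loop
vertex 1.761 -3.014 -4.34
vertex 2.314 -2.859 -4.34
vertex 1.785 -2.032 -3.38
endloop
endfacet

endsolid


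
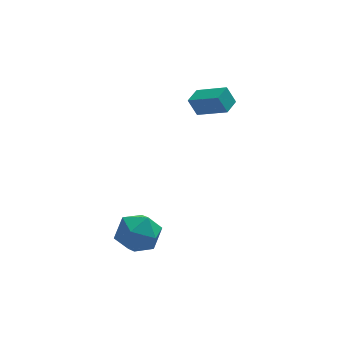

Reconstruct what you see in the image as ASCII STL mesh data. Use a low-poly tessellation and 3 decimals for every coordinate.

solid 
facet normal -0.898 0.395 0.192
outer loop
vertex -4.538 -2.72 -2.449
vertex -4.949 -3.741 -2.271
vertex -4.513 -3.16 -1.425
endloop
endfacet
facet normal -0.377 0.848 0.373
outer loop
vertex -4.538 -2.72 -2.449
vertex -4.513 -3.16 -1.425
vertex -3.632 -2.598 -1.811
endloop
endfacet
facet normal 0.015 0.978 -0.208
outer loop
vertex -4.538 -2.72 -2.449
vertex -3.632 -2.598 -1.811
vertex -3.523 -2.831 -2.896
endloop
endfacet
facet normal -0.264 0.606 -0.750
outer loop
vertex -4.538 -2.72 -2.449
vertex -3.523 -2.831 -2.896
vertex -4.337 -3.537 -3.18
endloop
endfacet
facet normal -0.829 0.246 -0.503
outer loop
vertex -4.538 -2.72 -2.449
vertex -4.337 -3.537 -3.18
vertex -4.949 -3.741 -2.271
endloop
endfacet
facet normal 0.041 0.521 0.852
outer loop
vertex -3.632 -2.598 -1.811
vertex -4.513 -3.16 -1.425
vertex -3.483 -3.543 -1.24
endloop
endfacet
facet normal -0.803 -0.210 0.558
outer loop
vertex -4.513 -3.16 -1.425
vertex -4.949 -3.741 -2.271
vertex -4.297 -4.249 -1.524
endloop
endfacet
facet normal -0.690 -0.451 -0.566
outer loop
vertex -4.949 -3.741 -2.271
vertex -4.337 -3.537 -3.18
vertex -4.188 -4.482 -2.609
endloop
endfacet
facet normal 0.223 0.132 -0.966
outer loop
vertex -4.337 -3.537 -3.18
vertex -3.523 -2.831 -2.896
vertex -3.307 -3.92 -2.995
endloop
endfacet
facet normal 0.674 0.733 -0.090
outer loop
vertex -3.523 -2.831 -2.896
vertex -3.632 -2.598 -1.811
vertex -2.871 -3.339 -2.149
endloop
endfacet
facet normal 0.264 -0.606 0.750
outer loop
vertex -3.282 -4.36 -1.971
vertex -3.483 -3.543 -1.24
vertex -4.297 -4.249 -1.524
endloop
endfacet
facet normal -0.015 -0.978 0.208
outer loop
vertex -3.282 -4.36 -1.971
vertex -4.297 -4.249 -1.524
vertex -4.188 -4.482 -2.609
endloop
endfacet
facet normal 0.377 -0.848 -0.373
outer loop
vertex -3.282 -4.36 -1.971
vertex -4.188 -4.482 -2.609
vertex -3.307 -3.92 -2.995
endloop
endfacet
facet normal 0.898 -0.395 -0.192
outer loop
vertex -3.282 -4.36 -1.971
vertex -3.307 -3.92 -2.995
vertex -2.871 -3.339 -2.149
endloop
endfacet
facet normal 0.829 -0.246 0.503
outer loop
vertex -3.282 -4.36 -1.971
vertex -2.871 -3.339 -2.149
vertex -3.483 -3.543 -1.24
endloop
endfacet
facet normal -0.223 -0.132 0.966
outer loop
vertex -4.297 -4.249 -1.524
vertex -3.483 -3.543 -1.24
vertex -4.513 -3.16 -1.425
endloop
endfacet
facet normal -0.674 -0.733 0.090
outer loop
vertex -4.188 -4.482 -2.609
vertex -4.297 -4.249 -1.524
vertex -4.949 -3.741 -2.271
endloop
endfacet
facet normal -0.041 -0.521 -0.852
outer loop
vertex -3.307 -3.92 -2.995
vertex -4.188 -4.482 -2.609
vertex -4.337 -3.537 -3.18
endloop
endfacet
facet normal 0.803 0.210 -0.558
outer loop
vertex -2.871 -3.339 -2.149
vertex -3.307 -3.92 -2.995
vertex -3.523 -2.831 -2.896
endloop
endfacet
facet normal 0.690 0.451 0.566
outer loop
vertex -3.483 -3.543 -1.24
vertex -2.871 -3.339 -2.149
vertex -3.632 -2.598 -1.811
endloop
endfacet
facet normal -0.543 -0.830 -0.125
outer loop
vertex 0.166 1.037 2.783
vertex -1.027 1.916 2.129
vertex 0.561 0.912 1.895
endloop
endfacet
facet normal 0.736 -0.543 0.404
outer loop
vertex 1.067 1.684 2.011
vertex 0.166 1.037 2.783
vertex 0.561 0.912 1.895
endloop
endfacet
facet normal -0.543 -0.830 -0.125
outer loop
vertex 0.561 0.912 1.895
vertex -1.027 1.916 2.129
vertex -0.632 1.791 1.241
endloop
endfacet
facet normal 0.403 -0.128 -0.906
outer loop
vertex -0.632 1.791 1.241
vertex 1.067 1.684 2.011
vertex 0.561 0.912 1.895
endloop
endfacet
facet normal -0.403 0.128 0.906
outer loop
vertex 0.166 1.037 2.783
vertex -0.521 2.688 2.245
vertex -1.027 1.916 2.129
endloop
endfacet
facet normal 0.736 -0.543 0.404
outer loop
vertex 0.672 1.809 2.899
vertex 0.166 1.037 2.783
vertex 1.067 1.684 2.011
endloop
endfacet
facet normal -0.403 0.128 0.906
outer loop
vertex 0.672 1.809 2.899
vertex -0.521 2.688 2.245
vertex 0.166 1.037 2.783
endloop
endfacet
facet normal -0.736 0.543 -0.404
outer loop
vertex -1.027 1.916 2.129
vertex -0.521 2.688 2.245
vertex -0.632 1.791 1.241
endloop
endfacet
facet normal 0.403 -0.128 -0.906
outer loop
vertex -0.126 2.563 1.357
vertex 1.067 1.684 2.011
vertex -0.632 1.791 1.241
endloop
endfacet
facet normal -0.736 0.543 -0.404
outer loop
vertex -0.632 1.791 1.241
vertex -0.521 2.688 2.245
vertex -0.126 2.563 1.357
endloop
endfacet
facet normal 0.543 0.830 0.125
outer loop
vertex -0.126 2.563 1.357
vertex 0.672 1.809 2.899
vertex 1.067 1.684 2.011
endloop
endfacet
facet normal 0.543 0.830 0.125
outer loop
vertex -0.521 2.688 2.245
vertex 0.672 1.809 2.899
vertex -0.126 2.563 1.357
endloop
endfacet

endsolid


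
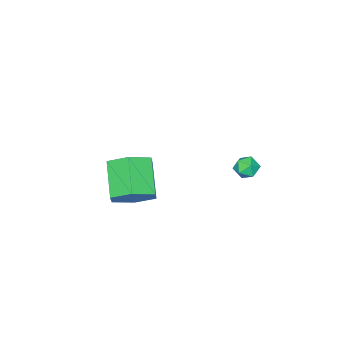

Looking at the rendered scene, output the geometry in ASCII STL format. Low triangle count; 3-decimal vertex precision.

solid 
facet normal -0.847 0.448 -0.286
outer loop
vertex -1.934 1.268 -0.86
vertex -2.262 0.922 -0.43
vertex -2.017 1.491 -0.264
endloop
endfacet
facet normal -0.289 0.883 -0.371
outer loop
vertex -1.934 1.268 -0.86
vertex -2.017 1.491 -0.264
vertex -1.449 1.555 -0.554
endloop
endfacet
facet normal 0.176 0.563 -0.808
outer loop
vertex -1.934 1.268 -0.86
vertex -1.449 1.555 -0.554
vertex -1.342 1.025 -0.9
endloop
endfacet
facet normal -0.096 -0.070 -0.993
outer loop
vertex -1.934 1.268 -0.86
vertex -1.342 1.025 -0.9
vertex -1.845 0.634 -0.824
endloop
endfacet
facet normal -0.729 -0.140 -0.669
outer loop
vertex -1.934 1.268 -0.86
vertex -1.845 0.634 -0.824
vertex -2.262 0.922 -0.43
endloop
endfacet
facet normal 0.027 0.964 0.265
outer loop
vertex -1.449 1.555 -0.554
vertex -2.017 1.491 -0.264
vertex -1.475 1.386 0.064
endloop
endfacet
facet normal -0.877 0.260 0.404
outer loop
vertex -2.017 1.491 -0.264
vertex -2.262 0.922 -0.43
vertex -1.978 0.995 0.14
endloop
endfacet
facet normal -0.686 -0.694 -0.219
outer loop
vertex -2.262 0.922 -0.43
vertex -1.845 0.634 -0.824
vertex -1.871 0.465 -0.206
endloop
endfacet
facet normal 0.337 -0.578 -0.743
outer loop
vertex -1.845 0.634 -0.824
vertex -1.342 1.025 -0.9
vertex -1.303 0.529 -0.496
endloop
endfacet
facet normal 0.777 0.447 -0.444
outer loop
vertex -1.342 1.025 -0.9
vertex -1.449 1.555 -0.554
vertex -1.058 1.098 -0.33
endloop
endfacet
facet normal 0.096 0.070 0.993
outer loop
vertex -1.386 0.752 0.1
vertex -1.475 1.386 0.064
vertex -1.978 0.995 0.14
endloop
endfacet
facet normal -0.176 -0.563 0.808
outer loop
vertex -1.386 0.752 0.1
vertex -1.978 0.995 0.14
vertex -1.871 0.465 -0.206
endloop
endfacet
facet normal 0.289 -0.883 0.371
outer loop
vertex -1.386 0.752 0.1
vertex -1.871 0.465 -0.206
vertex -1.303 0.529 -0.496
endloop
endfacet
facet normal 0.847 -0.448 0.286
outer loop
vertex -1.386 0.752 0.1
vertex -1.303 0.529 -0.496
vertex -1.058 1.098 -0.33
endloop
endfacet
facet normal 0.729 0.140 0.669
outer loop
vertex -1.386 0.752 0.1
vertex -1.058 1.098 -0.33
vertex -1.475 1.386 0.064
endloop
endfacet
facet normal -0.337 0.578 0.743
outer loop
vertex -1.978 0.995 0.14
vertex -1.475 1.386 0.064
vertex -2.017 1.491 -0.264
endloop
endfacet
facet normal -0.777 -0.447 0.444
outer loop
vertex -1.871 0.465 -0.206
vertex -1.978 0.995 0.14
vertex -2.262 0.922 -0.43
endloop
endfacet
facet normal -0.027 -0.964 -0.265
outer loop
vertex -1.303 0.529 -0.496
vertex -1.871 0.465 -0.206
vertex -1.845 0.634 -0.824
endloop
endfacet
facet normal 0.877 -0.260 -0.404
outer loop
vertex -1.058 1.098 -0.33
vertex -1.303 0.529 -0.496
vertex -1.342 1.025 -0.9
endloop
endfacet
facet normal 0.686 0.694 0.219
outer loop
vertex -1.475 1.386 0.064
vertex -1.058 1.098 -0.33
vertex -1.449 1.555 -0.554
endloop
endfacet
facet normal 0.531 0.604 -0.594
outer loop
vertex 4.383 -0.025 1.184
vertex 3.884 -0.428 0.328
vertex 3.478 0.424 0.831
endloop
endfacet
facet normal 0.050 0.678 0.734
outer loop
vertex 4.383 -0.025 1.184
vertex 3.478 0.424 0.831
vertex 3.395 -1.148 2.289
endloop
endfacet
facet normal 0.050 0.678 0.734
outer loop
vertex 3.395 -1.148 2.289
vertex 3.478 0.424 0.831
vertex 2.49 -0.699 1.936
endloop
endfacet
facet normal -0.531 -0.604 0.594
outer loop
vertex 3.395 -1.148 2.289
vertex 2.49 -0.699 1.936
vertex 2.896 -1.552 1.432
endloop
endfacet
facet normal 0.531 0.604 -0.594
outer loop
vertex 3.478 0.424 0.831
vertex 3.884 -0.428 0.328
vertex 2.979 0.021 -0.025
endloop
endfacet
facet normal -0.707 0.702 0.082
outer loop
vertex 3.478 0.424 0.831
vertex 2.979 0.021 -0.025
vertex 2.49 -0.699 1.936
endloop
endfacet
facet normal -0.708 0.702 0.081
outer loop
vertex 2.49 -0.699 1.936
vertex 2.979 0.021 -0.025
vertex 1.991 -1.103 1.079
endloop
endfacet
facet normal -0.531 -0.604 0.594
outer loop
vertex 2.49 -0.699 1.936
vertex 1.991 -1.103 1.079
vertex 2.896 -1.552 1.432
endloop
endfacet
facet normal 0.531 0.604 -0.594
outer loop
vertex 2.979 0.021 -0.025
vertex 3.884 -0.428 0.328
vertex 3.385 -0.832 -0.529
endloop
endfacet
facet normal -0.757 0.025 -0.652
outer loop
vertex 2.979 0.021 -0.025
vertex 3.385 -0.832 -0.529
vertex 1.991 -1.103 1.079
endloop
endfacet
facet normal -0.757 0.024 -0.653
outer loop
vertex 1.991 -1.103 1.079
vertex 3.385 -0.832 -0.529
vertex 2.397 -1.955 0.576
endloop
endfacet
facet normal -0.531 -0.604 0.594
outer loop
vertex 1.991 -1.103 1.079
vertex 2.397 -1.955 0.576
vertex 2.896 -1.552 1.432
endloop
endfacet
facet normal 0.531 0.604 -0.594
outer loop
vertex 3.385 -0.832 -0.529
vertex 3.884 -0.428 0.328
vertex 4.29 -1.281 -0.176
endloop
endfacet
facet normal -0.050 -0.678 -0.734
outer loop
vertex 3.385 -0.832 -0.529
vertex 4.29 -1.281 -0.176
vertex 2.397 -1.955 0.576
endloop
endfacet
facet normal -0.050 -0.678 -0.734
outer loop
vertex 2.397 -1.955 0.576
vertex 4.29 -1.281 -0.176
vertex 3.302 -2.404 0.929
endloop
endfacet
facet normal -0.531 -0.604 0.594
outer loop
vertex 2.397 -1.955 0.576
vertex 3.302 -2.404 0.929
vertex 2.896 -1.552 1.432
endloop
endfacet
facet normal 0.531 0.604 -0.594
outer loop
vertex 4.29 -1.281 -0.176
vertex 3.884 -0.428 0.328
vertex 4.789 -0.877 0.681
endloop
endfacet
facet normal 0.707 -0.702 -0.081
outer loop
vertex 4.29 -1.281 -0.176
vertex 4.789 -0.877 0.681
vertex 3.302 -2.404 0.929
endloop
endfacet
facet normal 0.707 -0.702 -0.082
outer loop
vertex 3.302 -2.404 0.929
vertex 4.789 -0.877 0.681
vertex 3.801 -2.001 1.785
endloop
endfacet
facet normal -0.531 -0.604 0.594
outer loop
vertex 3.302 -2.404 0.929
vertex 3.801 -2.001 1.785
vertex 2.896 -1.552 1.432
endloop
endfacet
facet normal 0.531 0.604 -0.594
outer loop
vertex 4.789 -0.877 0.681
vertex 3.884 -0.428 0.328
vertex 4.383 -0.025 1.184
endloop
endfacet
facet normal 0.757 -0.025 0.653
outer loop
vertex 4.789 -0.877 0.681
vertex 4.383 -0.025 1.184
vertex 3.801 -2.001 1.785
endloop
endfacet
facet normal 0.758 -0.025 0.652
outer loop
vertex 3.801 -2.001 1.785
vertex 4.383 -0.025 1.184
vertex 3.395 -1.148 2.289
endloop
endfacet
facet normal -0.531 -0.604 0.594
outer loop
vertex 3.801 -2.001 1.785
vertex 3.395 -1.148 2.289
vertex 2.896 -1.552 1.432
endloop
endfacet

endsolid


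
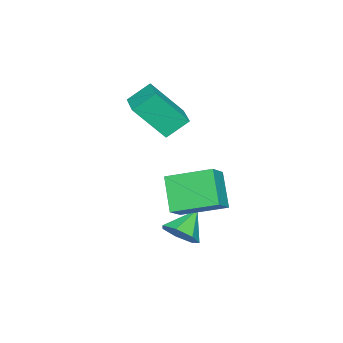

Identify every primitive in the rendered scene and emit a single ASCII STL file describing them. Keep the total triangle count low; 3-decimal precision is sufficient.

solid 
facet normal -0.791 -0.602 -0.109
outer loop
vertex 0.593 -3.29 2.362
vertex -0.063 -2.573 3.164
vertex -0.075 -2.125 0.774
endloop
endfacet
facet normal 0.521 -0.569 -0.636
outer loop
vertex 1.103 -1.227 0.936
vertex 0.593 -3.29 2.362
vertex -0.075 -2.125 0.774
endloop
endfacet
facet normal -0.791 -0.603 -0.109
outer loop
vertex -0.075 -2.125 0.774
vertex -0.063 -2.573 3.164
vertex -0.732 -1.408 1.576
endloop
endfacet
facet normal -0.322 0.560 -0.764
outer loop
vertex -0.732 -1.408 1.576
vertex 1.103 -1.227 0.936
vertex -0.075 -2.125 0.774
endloop
endfacet
facet normal 0.322 -0.560 0.764
outer loop
vertex 0.593 -3.29 2.362
vertex 1.115 -1.675 3.326
vertex -0.063 -2.573 3.164
endloop
endfacet
facet normal 0.521 -0.569 -0.637
outer loop
vertex 1.772 -2.392 2.524
vertex 0.593 -3.29 2.362
vertex 1.103 -1.227 0.936
endloop
endfacet
facet normal 0.321 -0.560 0.764
outer loop
vertex 1.772 -2.392 2.524
vertex 1.115 -1.675 3.326
vertex 0.593 -3.29 2.362
endloop
endfacet
facet normal -0.521 0.569 0.637
outer loop
vertex -0.063 -2.573 3.164
vertex 1.115 -1.675 3.326
vertex -0.732 -1.408 1.576
endloop
endfacet
facet normal -0.322 0.560 -0.764
outer loop
vertex 0.447 -0.51 1.738
vertex 1.103 -1.227 0.936
vertex -0.732 -1.408 1.576
endloop
endfacet
facet normal -0.521 0.569 0.636
outer loop
vertex -0.732 -1.408 1.576
vertex 1.115 -1.675 3.326
vertex 0.447 -0.51 1.738
endloop
endfacet
facet normal 0.791 0.602 0.109
outer loop
vertex 0.447 -0.51 1.738
vertex 1.772 -2.392 2.524
vertex 1.103 -1.227 0.936
endloop
endfacet
facet normal 0.791 0.602 0.109
outer loop
vertex 1.115 -1.675 3.326
vertex 1.772 -2.392 2.524
vertex 0.447 -0.51 1.738
endloop
endfacet
facet normal 0.767 -0.138 -0.627
outer loop
vertex 4.412 0.972 -1.945
vertex 3.867 0.863 -2.588
vertex 4.223 1.584 -2.311
endloop
endfacet
facet normal 0.148 0.541 0.828
outer loop
vertex 4.412 0.972 -1.945
vertex 4.223 1.584 -2.311
vertex 2.793 1.057 -1.712
endloop
endfacet
facet normal 0.768 -0.139 -0.626
outer loop
vertex 4.223 1.584 -2.311
vertex 3.867 0.863 -2.588
vertex 3.767 1.653 -2.886
endloop
endfacet
facet normal -0.223 0.931 0.288
outer loop
vertex 4.223 1.584 -2.311
vertex 3.767 1.653 -2.886
vertex 2.793 1.057 -1.712
endloop
endfacet
facet normal 0.768 -0.139 -0.625
outer loop
vertex 3.767 1.653 -2.886
vertex 3.867 0.863 -2.588
vertex 3.386 1.127 -3.237
endloop
endfacet
facet normal -0.702 0.670 -0.242
outer loop
vertex 3.767 1.653 -2.886
vertex 3.386 1.127 -3.237
vertex 2.793 1.057 -1.712
endloop
endfacet
facet normal 0.768 -0.138 -0.625
outer loop
vertex 3.386 1.127 -3.237
vertex 3.867 0.863 -2.588
vertex 3.368 0.403 -3.099
endloop
endfacet
facet normal -0.930 -0.046 -0.364
outer loop
vertex 3.386 1.127 -3.237
vertex 3.368 0.403 -3.099
vertex 2.793 1.057 -1.712
endloop
endfacet
facet normal 0.768 -0.137 -0.626
outer loop
vertex 3.368 0.403 -3.099
vertex 3.867 0.863 -2.588
vertex 3.726 0.025 -2.577
endloop
endfacet
facet normal -0.736 -0.677 0.014
outer loop
vertex 3.368 0.403 -3.099
vertex 3.726 0.025 -2.577
vertex 2.793 1.057 -1.712
endloop
endfacet
facet normal 0.768 -0.137 -0.626
outer loop
vertex 3.726 0.025 -2.577
vertex 3.867 0.863 -2.588
vertex 4.19 0.278 -2.063
endloop
endfacet
facet normal -0.265 -0.749 0.608
outer loop
vertex 3.726 0.025 -2.577
vertex 4.19 0.278 -2.063
vertex 2.793 1.057 -1.712
endloop
endfacet
facet normal 0.767 -0.139 -0.627
outer loop
vertex 4.19 0.278 -2.063
vertex 3.867 0.863 -2.588
vertex 4.412 0.972 -1.945
endloop
endfacet
facet normal 0.129 -0.206 0.970
outer loop
vertex 4.19 0.278 -2.063
vertex 4.412 0.972 -1.945
vertex 2.793 1.057 -1.712
endloop
endfacet
facet normal -0.513 -0.415 0.751
outer loop
vertex 4.165 0.34 0.664
vertex 3.642 2.14 1.301
vertex 3.251 0.302 0.019
endloop
endfacet
facet normal 0.265 -0.909 -0.322
outer loop
vertex 4.138 1.02 -1.281
vertex 4.165 0.34 0.664
vertex 3.251 0.302 0.019
endloop
endfacet
facet normal -0.513 -0.415 0.752
outer loop
vertex 3.251 0.302 0.019
vertex 3.642 2.14 1.301
vertex 2.727 2.102 0.656
endloop
endfacet
facet normal -0.817 -0.034 -0.576
outer loop
vertex 2.727 2.102 0.656
vertex 4.138 1.02 -1.281
vertex 3.251 0.302 0.019
endloop
endfacet
facet normal 0.817 0.034 0.576
outer loop
vertex 4.165 0.34 0.664
vertex 4.529 2.858 0.001
vertex 3.642 2.14 1.301
endloop
endfacet
facet normal 0.264 -0.909 -0.322
outer loop
vertex 5.053 1.058 -0.636
vertex 4.165 0.34 0.664
vertex 4.138 1.02 -1.281
endloop
endfacet
facet normal 0.817 0.034 0.576
outer loop
vertex 5.053 1.058 -0.636
vertex 4.529 2.858 0.001
vertex 4.165 0.34 0.664
endloop
endfacet
facet normal -0.265 0.909 0.322
outer loop
vertex 3.642 2.14 1.301
vertex 4.529 2.858 0.001
vertex 2.727 2.102 0.656
endloop
endfacet
facet normal -0.817 -0.033 -0.576
outer loop
vertex 3.615 2.82 -0.644
vertex 4.138 1.02 -1.281
vertex 2.727 2.102 0.656
endloop
endfacet
facet normal -0.265 0.909 0.321
outer loop
vertex 2.727 2.102 0.656
vertex 4.529 2.858 0.001
vertex 3.615 2.82 -0.644
endloop
endfacet
facet normal 0.513 0.415 -0.752
outer loop
vertex 3.615 2.82 -0.644
vertex 5.053 1.058 -0.636
vertex 4.138 1.02 -1.281
endloop
endfacet
facet normal 0.513 0.415 -0.751
outer loop
vertex 4.529 2.858 0.001
vertex 5.053 1.058 -0.636
vertex 3.615 2.82 -0.644
endloop
endfacet

endsolid


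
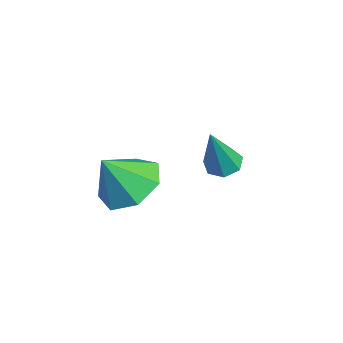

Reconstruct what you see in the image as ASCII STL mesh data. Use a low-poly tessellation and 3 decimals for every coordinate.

solid 
facet normal -0.245 0.301 -0.922
outer loop
vertex -2.208 2.304 -4.277
vertex -2.688 2.446 -4.103
vertex -2.245 2.736 -4.126
endloop
endfacet
facet normal 0.996 0.068 0.051
outer loop
vertex -2.208 2.304 -4.277
vertex -2.245 2.736 -4.126
vertex -2.272 1.934 -2.537
endloop
endfacet
facet normal -0.244 0.300 -0.922
outer loop
vertex -2.245 2.736 -4.126
vertex -2.688 2.446 -4.103
vertex -2.616 2.95 -3.958
endloop
endfacet
facet normal 0.585 0.720 0.373
outer loop
vertex -2.245 2.736 -4.126
vertex -2.616 2.95 -3.958
vertex -2.272 1.934 -2.537
endloop
endfacet
facet normal -0.245 0.300 -0.922
outer loop
vertex -2.616 2.95 -3.958
vertex -2.688 2.446 -4.103
vertex -3.041 2.784 -3.899
endloop
endfacet
facet normal -0.217 0.769 0.602
outer loop
vertex -2.616 2.95 -3.958
vertex -3.041 2.784 -3.899
vertex -2.272 1.934 -2.537
endloop
endfacet
facet normal -0.243 0.303 -0.922
outer loop
vertex -3.041 2.784 -3.899
vertex -2.688 2.446 -4.103
vertex -3.2 2.364 -3.995
endloop
endfacet
facet normal -0.806 0.176 0.565
outer loop
vertex -3.041 2.784 -3.899
vertex -3.2 2.364 -3.995
vertex -2.272 1.934 -2.537
endloop
endfacet
facet normal -0.243 0.301 -0.922
outer loop
vertex -3.2 2.364 -3.995
vertex -2.688 2.446 -4.103
vertex -2.973 2.005 -4.172
endloop
endfacet
facet normal -0.738 -0.610 0.290
outer loop
vertex -3.2 2.364 -3.995
vertex -2.973 2.005 -4.172
vertex -2.272 1.934 -2.537
endloop
endfacet
facet normal -0.245 0.302 -0.921
outer loop
vertex -2.973 2.005 -4.172
vertex -2.688 2.446 -4.103
vertex -2.532 1.978 -4.298
endloop
endfacet
facet normal -0.065 -0.998 -0.015
outer loop
vertex -2.973 2.005 -4.172
vertex -2.532 1.978 -4.298
vertex -2.272 1.934 -2.537
endloop
endfacet
facet normal -0.245 0.302 -0.921
outer loop
vertex -2.532 1.978 -4.298
vertex -2.688 2.446 -4.103
vertex -2.208 2.304 -4.277
endloop
endfacet
facet normal 0.708 -0.696 -0.122
outer loop
vertex -2.532 1.978 -4.298
vertex -2.208 2.304 -4.277
vertex -2.272 1.934 -2.537
endloop
endfacet
facet normal 0.029 0.549 -0.835
outer loop
vertex -0.335 -0.539 -3.064
vertex -1.252 -0.464 -3.046
vertex -0.623 0.087 -2.662
endloop
endfacet
facet normal 0.763 -0.062 0.644
outer loop
vertex -0.335 -0.539 -3.064
vertex -0.623 0.087 -2.662
vertex -1.288 -1.156 -1.994
endloop
endfacet
facet normal 0.029 0.549 -0.835
outer loop
vertex -0.623 0.087 -2.662
vertex -1.252 -0.464 -3.046
vertex -1.385 0.299 -2.549
endloop
endfacet
facet normal 0.234 0.360 0.903
outer loop
vertex -0.623 0.087 -2.662
vertex -1.385 0.299 -2.549
vertex -1.288 -1.156 -1.994
endloop
endfacet
facet normal 0.029 0.549 -0.835
outer loop
vertex -1.385 0.299 -2.549
vertex -1.252 -0.464 -3.046
vertex -2.046 -0.064 -2.811
endloop
endfacet
facet normal -0.484 0.284 0.828
outer loop
vertex -1.385 0.299 -2.549
vertex -2.046 -0.064 -2.811
vertex -1.288 -1.156 -1.994
endloop
endfacet
facet normal 0.030 0.549 -0.835
outer loop
vertex -2.046 -0.064 -2.811
vertex -1.252 -0.464 -3.046
vertex -2.109 -0.728 -3.25
endloop
endfacet
facet normal -0.848 -0.234 0.475
outer loop
vertex -2.046 -0.064 -2.811
vertex -2.109 -0.728 -3.25
vertex -1.288 -1.156 -1.994
endloop
endfacet
facet normal 0.030 0.549 -0.835
outer loop
vertex -2.109 -0.728 -3.25
vertex -1.252 -0.464 -3.046
vertex -1.526 -1.193 -3.535
endloop
endfacet
facet normal -0.586 -0.803 0.110
outer loop
vertex -2.109 -0.728 -3.25
vertex -1.526 -1.193 -3.535
vertex -1.288 -1.156 -1.994
endloop
endfacet
facet normal 0.029 0.549 -0.835
outer loop
vertex -1.526 -1.193 -3.535
vertex -1.252 -0.464 -3.046
vertex -0.737 -1.109 -3.452
endloop
endfacet
facet normal 0.105 -0.994 0.008
outer loop
vertex -1.526 -1.193 -3.535
vertex -0.737 -1.109 -3.452
vertex -1.288 -1.156 -1.994
endloop
endfacet
facet normal 0.028 0.549 -0.836
outer loop
vertex -0.737 -1.109 -3.452
vertex -1.252 -0.464 -3.046
vertex -0.335 -0.539 -3.064
endloop
endfacet
facet normal 0.706 -0.665 0.245
outer loop
vertex -0.737 -1.109 -3.452
vertex -0.335 -0.539 -3.064
vertex -1.288 -1.156 -1.994
endloop
endfacet

endsolid


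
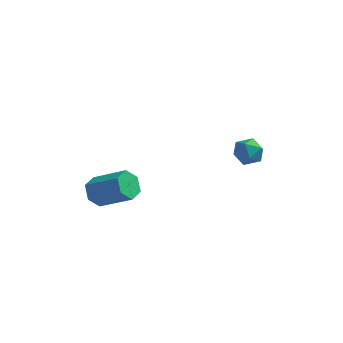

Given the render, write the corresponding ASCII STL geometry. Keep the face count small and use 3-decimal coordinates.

solid 
facet normal 0.353 0.053 0.934
outer loop
vertex 2.257 1.926 -2.873
vertex 2.144 1.247 -2.792
vertex 2.754 1.47 -3.035
endloop
endfacet
facet normal 0.664 0.540 0.516
outer loop
vertex 2.257 1.926 -2.873
vertex 2.754 1.47 -3.035
vertex 2.634 2.014 -3.45
endloop
endfacet
facet normal 0.152 0.957 0.245
outer loop
vertex 2.257 1.926 -2.873
vertex 2.634 2.014 -3.45
vertex 1.949 2.126 -3.462
endloop
endfacet
facet normal -0.475 0.727 0.495
outer loop
vertex 2.257 1.926 -2.873
vertex 1.949 2.126 -3.462
vertex 1.647 1.652 -3.056
endloop
endfacet
facet normal -0.352 0.168 0.921
outer loop
vertex 2.257 1.926 -2.873
vertex 1.647 1.652 -3.056
vertex 2.144 1.247 -2.792
endloop
endfacet
facet normal 0.980 0.197 -0.025
outer loop
vertex 2.634 2.014 -3.45
vertex 2.754 1.47 -3.035
vertex 2.753 1.388 -3.724
endloop
endfacet
facet normal 0.476 -0.591 0.652
outer loop
vertex 2.754 1.47 -3.035
vertex 2.144 1.247 -2.792
vertex 2.451 0.914 -3.318
endloop
endfacet
facet normal -0.663 -0.402 0.631
outer loop
vertex 2.144 1.247 -2.792
vertex 1.647 1.652 -3.056
vertex 1.766 1.026 -3.33
endloop
endfacet
facet normal -0.864 0.500 -0.058
outer loop
vertex 1.647 1.652 -3.056
vertex 1.949 2.126 -3.462
vertex 1.646 1.57 -3.745
endloop
endfacet
facet normal 0.151 0.873 -0.464
outer loop
vertex 1.949 2.126 -3.462
vertex 2.634 2.014 -3.45
vertex 2.256 1.793 -3.988
endloop
endfacet
facet normal 0.475 -0.727 -0.495
outer loop
vertex 2.143 1.114 -3.907
vertex 2.753 1.388 -3.724
vertex 2.451 0.914 -3.318
endloop
endfacet
facet normal -0.152 -0.957 -0.245
outer loop
vertex 2.143 1.114 -3.907
vertex 2.451 0.914 -3.318
vertex 1.766 1.026 -3.33
endloop
endfacet
facet normal -0.664 -0.540 -0.516
outer loop
vertex 2.143 1.114 -3.907
vertex 1.766 1.026 -3.33
vertex 1.646 1.57 -3.745
endloop
endfacet
facet normal -0.353 -0.053 -0.934
outer loop
vertex 2.143 1.114 -3.907
vertex 1.646 1.57 -3.745
vertex 2.256 1.793 -3.988
endloop
endfacet
facet normal 0.352 -0.168 -0.921
outer loop
vertex 2.143 1.114 -3.907
vertex 2.256 1.793 -3.988
vertex 2.753 1.388 -3.724
endloop
endfacet
facet normal 0.864 -0.500 0.058
outer loop
vertex 2.451 0.914 -3.318
vertex 2.753 1.388 -3.724
vertex 2.754 1.47 -3.035
endloop
endfacet
facet normal -0.151 -0.873 0.464
outer loop
vertex 1.766 1.026 -3.33
vertex 2.451 0.914 -3.318
vertex 2.144 1.247 -2.792
endloop
endfacet
facet normal -0.980 -0.197 0.025
outer loop
vertex 1.646 1.57 -3.745
vertex 1.766 1.026 -3.33
vertex 1.647 1.652 -3.056
endloop
endfacet
facet normal -0.476 0.591 -0.652
outer loop
vertex 2.256 1.793 -3.988
vertex 1.646 1.57 -3.745
vertex 1.949 2.126 -3.462
endloop
endfacet
facet normal 0.663 0.402 -0.631
outer loop
vertex 2.753 1.388 -3.724
vertex 2.256 1.793 -3.988
vertex 2.634 2.014 -3.45
endloop
endfacet
facet normal -0.858 0.084 -0.506
outer loop
vertex -1.769 -3.064 -4.016
vertex -2.093 -3.374 -3.518
vertex -2.031 -2.707 -3.513
endloop
endfacet
facet normal 0.334 0.842 -0.424
outer loop
vertex -1.769 -3.064 -4.016
vertex -2.031 -2.707 -3.513
vertex -0.422 -3.197 -3.22
endloop
endfacet
facet normal 0.334 0.841 -0.425
outer loop
vertex -0.422 -3.197 -3.22
vertex -2.031 -2.707 -3.513
vertex -0.684 -2.839 -2.717
endloop
endfacet
facet normal 0.858 -0.085 0.507
outer loop
vertex -0.422 -3.197 -3.22
vertex -0.684 -2.839 -2.717
vertex -0.747 -3.506 -2.722
endloop
endfacet
facet normal -0.858 0.084 -0.506
outer loop
vertex -2.031 -2.707 -3.513
vertex -2.093 -3.374 -3.518
vertex -2.355 -3.016 -3.015
endloop
endfacet
facet normal -0.171 0.883 0.437
outer loop
vertex -2.031 -2.707 -3.513
vertex -2.355 -3.016 -3.015
vertex -0.684 -2.839 -2.717
endloop
endfacet
facet normal -0.172 0.883 0.438
outer loop
vertex -0.684 -2.839 -2.717
vertex -2.355 -3.016 -3.015
vertex -1.009 -3.149 -2.219
endloop
endfacet
facet normal 0.858 -0.085 0.507
outer loop
vertex -0.684 -2.839 -2.717
vertex -1.009 -3.149 -2.219
vertex -0.747 -3.506 -2.722
endloop
endfacet
facet normal -0.858 0.085 -0.507
outer loop
vertex -2.355 -3.016 -3.015
vertex -2.093 -3.374 -3.518
vertex -2.418 -3.683 -3.02
endloop
endfacet
facet normal -0.506 0.041 0.862
outer loop
vertex -2.355 -3.016 -3.015
vertex -2.418 -3.683 -3.02
vertex -1.009 -3.149 -2.219
endloop
endfacet
facet normal -0.505 0.041 0.862
outer loop
vertex -1.009 -3.149 -2.219
vertex -2.418 -3.683 -3.02
vertex -1.071 -3.816 -2.224
endloop
endfacet
facet normal 0.858 -0.084 0.506
outer loop
vertex -1.009 -3.149 -2.219
vertex -1.071 -3.816 -2.224
vertex -0.747 -3.506 -2.722
endloop
endfacet
facet normal -0.858 0.085 -0.507
outer loop
vertex -2.418 -3.683 -3.02
vertex -2.093 -3.374 -3.518
vertex -2.156 -4.041 -3.523
endloop
endfacet
facet normal -0.334 -0.841 0.425
outer loop
vertex -2.418 -3.683 -3.02
vertex -2.156 -4.041 -3.523
vertex -1.071 -3.816 -2.224
endloop
endfacet
facet normal -0.333 -0.842 0.424
outer loop
vertex -1.071 -3.816 -2.224
vertex -2.156 -4.041 -3.523
vertex -0.809 -4.173 -2.727
endloop
endfacet
facet normal 0.858 -0.084 0.506
outer loop
vertex -1.071 -3.816 -2.224
vertex -0.809 -4.173 -2.727
vertex -0.747 -3.506 -2.722
endloop
endfacet
facet normal -0.858 0.085 -0.507
outer loop
vertex -2.156 -4.041 -3.523
vertex -2.093 -3.374 -3.518
vertex -1.831 -3.731 -4.021
endloop
endfacet
facet normal 0.172 -0.883 -0.437
outer loop
vertex -2.156 -4.041 -3.523
vertex -1.831 -3.731 -4.021
vertex -0.809 -4.173 -2.727
endloop
endfacet
facet normal 0.171 -0.883 -0.437
outer loop
vertex -0.809 -4.173 -2.727
vertex -1.831 -3.731 -4.021
vertex -0.485 -3.864 -3.225
endloop
endfacet
facet normal 0.858 -0.084 0.506
outer loop
vertex -0.809 -4.173 -2.727
vertex -0.485 -3.864 -3.225
vertex -0.747 -3.506 -2.722
endloop
endfacet
facet normal -0.858 0.084 -0.506
outer loop
vertex -1.831 -3.731 -4.021
vertex -2.093 -3.374 -3.518
vertex -1.769 -3.064 -4.016
endloop
endfacet
facet normal 0.506 -0.041 -0.862
outer loop
vertex -1.831 -3.731 -4.021
vertex -1.769 -3.064 -4.016
vertex -0.485 -3.864 -3.225
endloop
endfacet
facet normal 0.505 -0.041 -0.862
outer loop
vertex -0.485 -3.864 -3.225
vertex -1.769 -3.064 -4.016
vertex -0.422 -3.197 -3.22
endloop
endfacet
facet normal 0.858 -0.085 0.507
outer loop
vertex -0.485 -3.864 -3.225
vertex -0.422 -3.197 -3.22
vertex -0.747 -3.506 -2.722
endloop
endfacet

endsolid


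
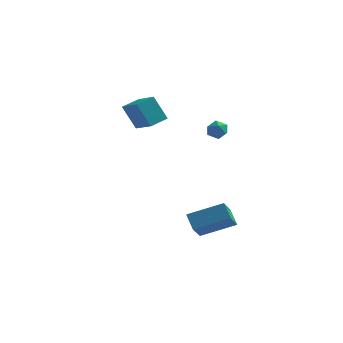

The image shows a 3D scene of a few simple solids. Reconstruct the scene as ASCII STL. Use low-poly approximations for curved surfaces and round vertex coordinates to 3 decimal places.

solid 
facet normal -0.474 0.560 0.679
outer loop
vertex 3.099 -3.366 -2.306
vertex 3.105 -1.905 -3.506
vertex 1.233 -3.999 -3.087
endloop
endfacet
facet normal -0.004 -0.773 0.635
outer loop
vertex 1.755 -4.615 -3.834
vertex 3.099 -3.366 -2.306
vertex 1.233 -3.999 -3.087
endloop
endfacet
facet normal -0.474 0.560 0.679
outer loop
vertex 1.233 -3.999 -3.087
vertex 3.105 -1.905 -3.506
vertex 1.239 -2.539 -4.286
endloop
endfacet
facet normal -0.880 -0.299 -0.369
outer loop
vertex 1.239 -2.539 -4.286
vertex 1.755 -4.615 -3.834
vertex 1.233 -3.999 -3.087
endloop
endfacet
facet normal 0.880 0.299 0.368
outer loop
vertex 3.099 -3.366 -2.306
vertex 3.627 -2.521 -4.253
vertex 3.105 -1.905 -3.506
endloop
endfacet
facet normal -0.002 -0.773 0.634
outer loop
vertex 3.621 -3.981 -3.054
vertex 3.099 -3.366 -2.306
vertex 1.755 -4.615 -3.834
endloop
endfacet
facet normal 0.880 0.299 0.368
outer loop
vertex 3.621 -3.981 -3.054
vertex 3.627 -2.521 -4.253
vertex 3.099 -3.366 -2.306
endloop
endfacet
facet normal 0.003 0.773 -0.635
outer loop
vertex 3.105 -1.905 -3.506
vertex 3.627 -2.521 -4.253
vertex 1.239 -2.539 -4.286
endloop
endfacet
facet normal -0.880 -0.299 -0.368
outer loop
vertex 1.761 -3.154 -5.034
vertex 1.755 -4.615 -3.834
vertex 1.239 -2.539 -4.286
endloop
endfacet
facet normal 0.003 0.773 -0.634
outer loop
vertex 1.239 -2.539 -4.286
vertex 3.627 -2.521 -4.253
vertex 1.761 -3.154 -5.034
endloop
endfacet
facet normal 0.474 -0.560 -0.679
outer loop
vertex 1.761 -3.154 -5.034
vertex 3.621 -3.981 -3.054
vertex 1.755 -4.615 -3.834
endloop
endfacet
facet normal 0.474 -0.560 -0.679
outer loop
vertex 3.627 -2.521 -4.253
vertex 3.621 -3.981 -3.054
vertex 1.761 -3.154 -5.034
endloop
endfacet
facet normal -0.434 0.887 -0.158
outer loop
vertex 2.479 -2.728 2.481
vertex 2.123 -2.806 3.022
vertex 2.706 -2.515 3.054
endloop
endfacet
facet normal 0.230 0.879 -0.418
outer loop
vertex 2.479 -2.728 2.481
vertex 2.706 -2.515 3.054
vertex 3.105 -2.818 2.637
endloop
endfacet
facet normal 0.274 0.350 -0.896
outer loop
vertex 2.479 -2.728 2.481
vertex 3.105 -2.818 2.637
vertex 2.77 -3.296 2.348
endloop
endfacet
facet normal -0.363 0.032 -0.931
outer loop
vertex 2.479 -2.728 2.481
vertex 2.77 -3.296 2.348
vertex 2.163 -3.289 2.585
endloop
endfacet
facet normal -0.801 0.363 -0.475
outer loop
vertex 2.479 -2.728 2.481
vertex 2.163 -3.289 2.585
vertex 2.123 -2.806 3.022
endloop
endfacet
facet normal 0.676 0.728 0.118
outer loop
vertex 3.105 -2.818 2.637
vertex 2.706 -2.515 3.054
vertex 3.137 -2.951 3.275
endloop
endfacet
facet normal -0.399 0.741 0.540
outer loop
vertex 2.706 -2.515 3.054
vertex 2.123 -2.806 3.022
vertex 2.53 -2.944 3.512
endloop
endfacet
facet normal -0.994 -0.107 0.028
outer loop
vertex 2.123 -2.806 3.022
vertex 2.163 -3.289 2.585
vertex 2.195 -3.422 3.223
endloop
endfacet
facet normal -0.285 -0.642 -0.711
outer loop
vertex 2.163 -3.289 2.585
vertex 2.77 -3.296 2.348
vertex 2.594 -3.725 2.806
endloop
endfacet
facet normal 0.745 -0.127 -0.655
outer loop
vertex 2.77 -3.296 2.348
vertex 3.105 -2.818 2.637
vertex 3.177 -3.434 2.838
endloop
endfacet
facet normal 0.363 -0.032 0.931
outer loop
vertex 2.821 -3.512 3.379
vertex 3.137 -2.951 3.275
vertex 2.53 -2.944 3.512
endloop
endfacet
facet normal -0.274 -0.350 0.896
outer loop
vertex 2.821 -3.512 3.379
vertex 2.53 -2.944 3.512
vertex 2.195 -3.422 3.223
endloop
endfacet
facet normal -0.230 -0.879 0.418
outer loop
vertex 2.821 -3.512 3.379
vertex 2.195 -3.422 3.223
vertex 2.594 -3.725 2.806
endloop
endfacet
facet normal 0.434 -0.887 0.158
outer loop
vertex 2.821 -3.512 3.379
vertex 2.594 -3.725 2.806
vertex 3.177 -3.434 2.838
endloop
endfacet
facet normal 0.801 -0.363 0.475
outer loop
vertex 2.821 -3.512 3.379
vertex 3.177 -3.434 2.838
vertex 3.137 -2.951 3.275
endloop
endfacet
facet normal 0.285 0.642 0.711
outer loop
vertex 2.53 -2.944 3.512
vertex 3.137 -2.951 3.275
vertex 2.706 -2.515 3.054
endloop
endfacet
facet normal -0.745 0.127 0.655
outer loop
vertex 2.195 -3.422 3.223
vertex 2.53 -2.944 3.512
vertex 2.123 -2.806 3.022
endloop
endfacet
facet normal -0.676 -0.728 -0.118
outer loop
vertex 2.594 -3.725 2.806
vertex 2.195 -3.422 3.223
vertex 2.163 -3.289 2.585
endloop
endfacet
facet normal 0.399 -0.741 -0.540
outer loop
vertex 3.177 -3.434 2.838
vertex 2.594 -3.725 2.806
vertex 2.77 -3.296 2.348
endloop
endfacet
facet normal 0.994 0.107 -0.028
outer loop
vertex 3.137 -2.951 3.275
vertex 3.177 -3.434 2.838
vertex 3.105 -2.818 2.637
endloop
endfacet
facet normal -0.650 0.634 -0.420
outer loop
vertex -3.33 -0.349 2.854
vertex -2.649 0.543 3.146
vertex -2.513 -0.489 1.381
endloop
endfacet
facet normal -0.587 -0.769 -0.252
outer loop
vertex -1.351 -1.623 2.134
vertex -3.33 -0.349 2.854
vertex -2.513 -0.489 1.381
endloop
endfacet
facet normal -0.649 0.634 -0.421
outer loop
vertex -2.513 -0.489 1.381
vertex -2.649 0.543 3.146
vertex -1.832 0.403 1.674
endloop
endfacet
facet normal 0.484 -0.083 -0.871
outer loop
vertex -1.832 0.403 1.674
vertex -1.351 -1.623 2.134
vertex -2.513 -0.489 1.381
endloop
endfacet
facet normal -0.483 0.084 0.872
outer loop
vertex -3.33 -0.349 2.854
vertex -1.487 -0.591 3.899
vertex -2.649 0.543 3.146
endloop
endfacet
facet normal -0.587 -0.769 -0.253
outer loop
vertex -2.168 -1.483 3.606
vertex -3.33 -0.349 2.854
vertex -1.351 -1.623 2.134
endloop
endfacet
facet normal -0.483 0.083 0.872
outer loop
vertex -2.168 -1.483 3.606
vertex -1.487 -0.591 3.899
vertex -3.33 -0.349 2.854
endloop
endfacet
facet normal 0.587 0.769 0.253
outer loop
vertex -2.649 0.543 3.146
vertex -1.487 -0.591 3.899
vertex -1.832 0.403 1.674
endloop
endfacet
facet normal 0.483 -0.083 -0.872
outer loop
vertex -0.67 -0.731 2.426
vertex -1.351 -1.623 2.134
vertex -1.832 0.403 1.674
endloop
endfacet
facet normal 0.587 0.769 0.253
outer loop
vertex -1.832 0.403 1.674
vertex -1.487 -0.591 3.899
vertex -0.67 -0.731 2.426
endloop
endfacet
facet normal 0.649 -0.633 0.421
outer loop
vertex -0.67 -0.731 2.426
vertex -2.168 -1.483 3.606
vertex -1.351 -1.623 2.134
endloop
endfacet
facet normal 0.649 -0.634 0.420
outer loop
vertex -1.487 -0.591 3.899
vertex -2.168 -1.483 3.606
vertex -0.67 -0.731 2.426
endloop
endfacet

endsolid
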